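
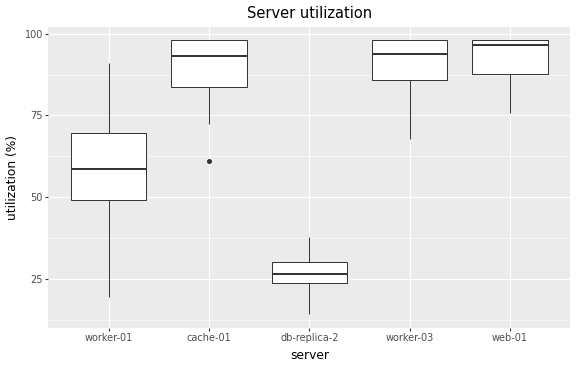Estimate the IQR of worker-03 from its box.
Q3 ≈ 100, Q1 ≈ 90; IQR ≈ 10.

≈ 10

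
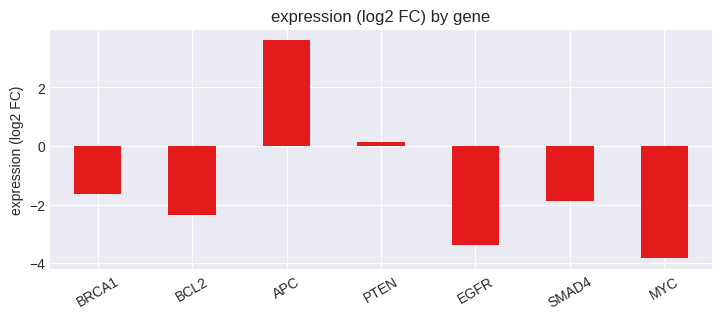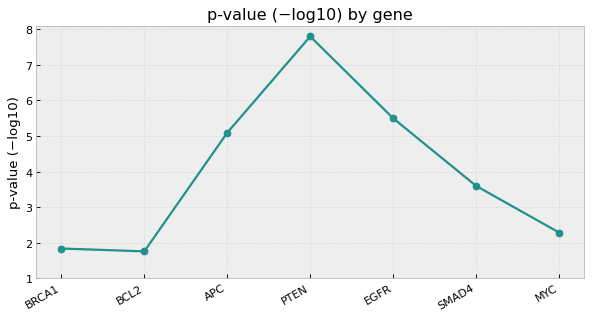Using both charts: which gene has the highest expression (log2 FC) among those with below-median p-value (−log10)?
BRCA1

Chart 2 median p-value (−log10) ≈ 4; below-median genes: BRCA1, BCL2, MYC. Among those, BRCA1 has the highest expression (log2 FC) (≈ -1.5).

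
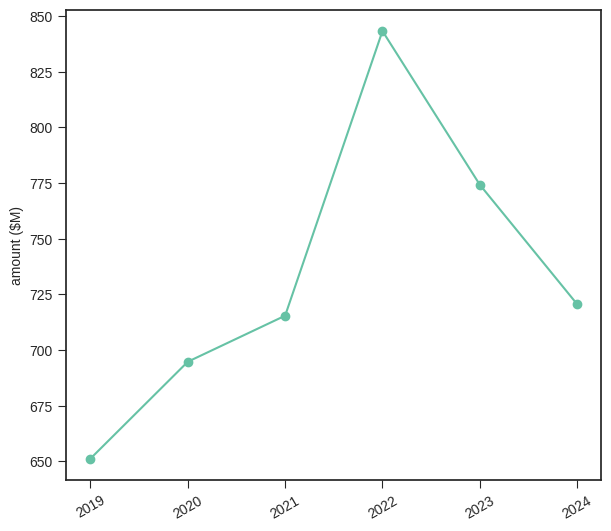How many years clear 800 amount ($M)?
Above 800: 2022.

1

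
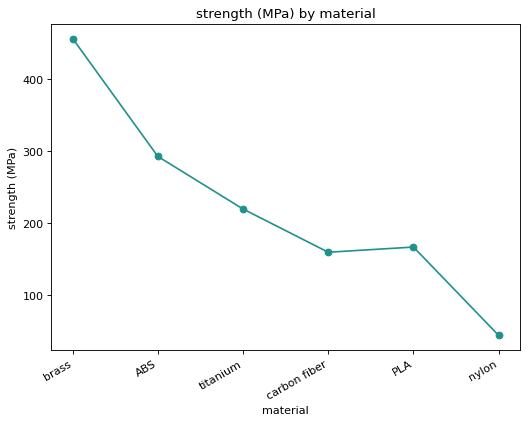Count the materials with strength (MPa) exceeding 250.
2

Above 250: brass, ABS.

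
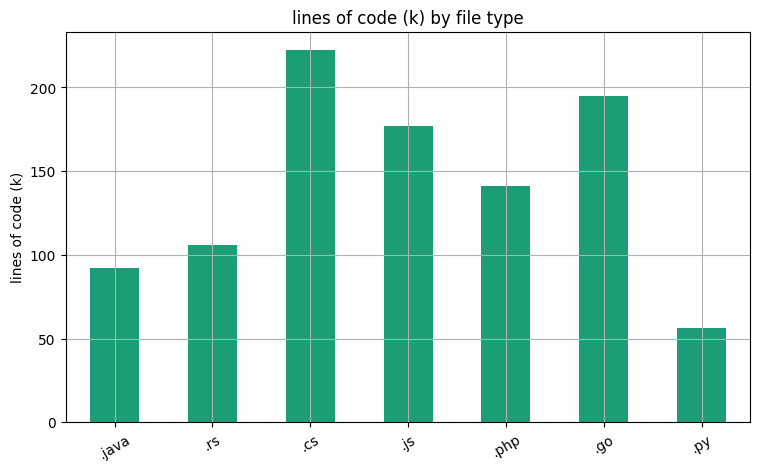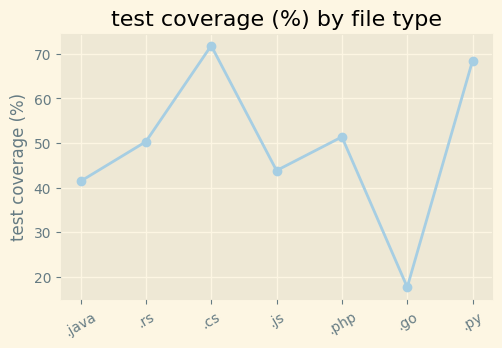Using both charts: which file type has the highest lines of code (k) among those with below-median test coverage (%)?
Chart 2 median test coverage (%) ≈ 50; below-median file types: .java, .js, .go. Among those, .go has the highest lines of code (k) (≈ 200).

.go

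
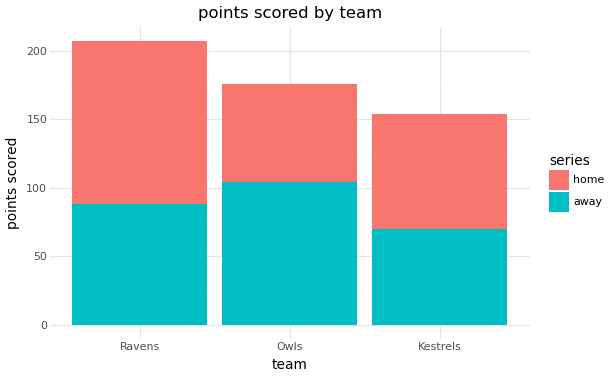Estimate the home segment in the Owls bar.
home top ≈ 180, bottom ≈ 100; segment ≈ 80.

≈ 80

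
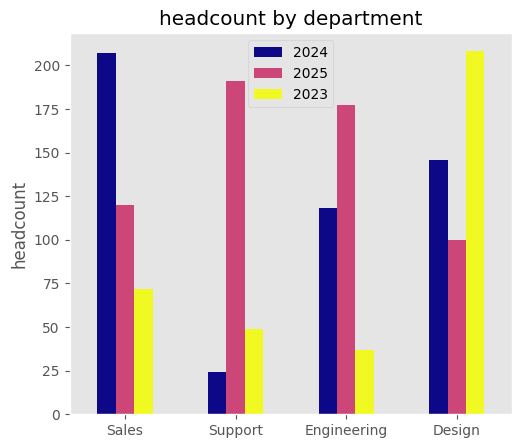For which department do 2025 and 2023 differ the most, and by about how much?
Support: 2025 ≈ 200, 2023 ≈ 40 → gap ≈ 160. Next-largest (Engineering) is only ≈ 140.

Support, ≈ 160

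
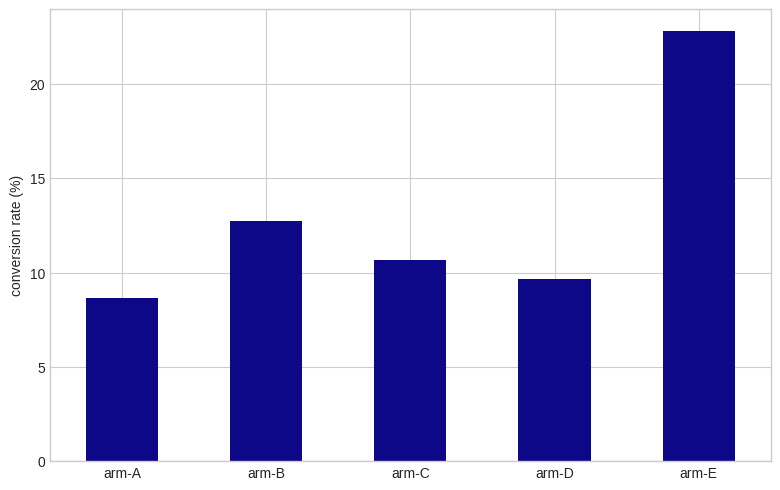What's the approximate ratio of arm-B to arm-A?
≈ 1.5×

arm-B ≈ 12, arm-A ≈ 8; 12/8 ≈ 1.5.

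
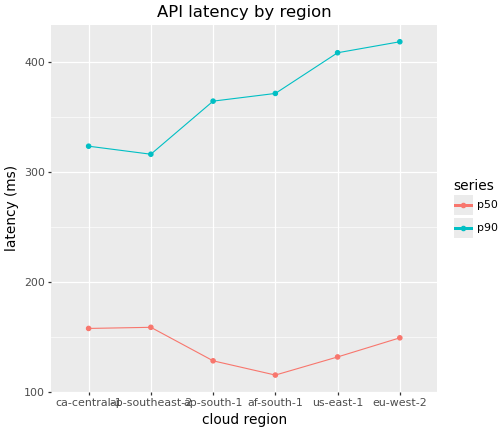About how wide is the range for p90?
≈ 100

Max eu-west-2 ≈ 400, min ap-southeast-2 ≈ 300; range ≈ 100.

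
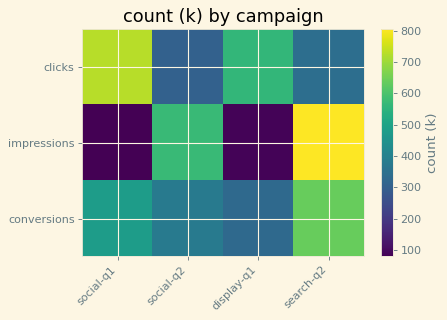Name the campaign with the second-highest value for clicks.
Top 3 for clicks: social-q1 ≈ 700, display-q1 ≈ 600, search-q2 ≈ 300.

display-q1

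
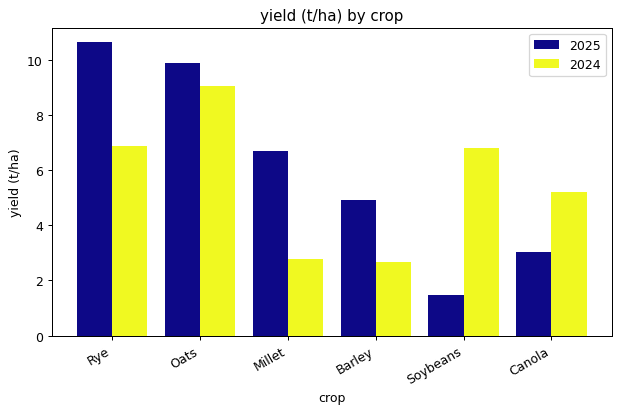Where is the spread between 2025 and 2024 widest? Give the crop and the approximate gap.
Soybeans: 2025 ≈ 1, 2024 ≈ 7 → gap ≈ 6. Next-largest (Millet) is only ≈ 4.

Soybeans, ≈ 6 t/ha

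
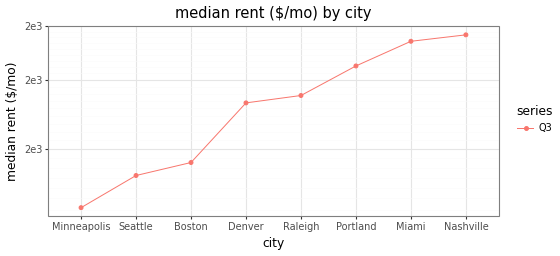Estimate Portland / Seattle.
Portland ≈ 2200, Seattle ≈ 1400; 2200/1400 ≈ 1.57.

≈ 1.57×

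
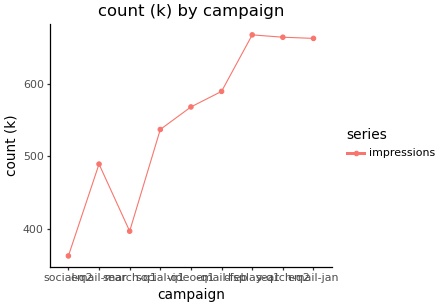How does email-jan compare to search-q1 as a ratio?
≈ 1.62×

email-jan ≈ 650, search-q1 ≈ 400; 650/400 ≈ 1.62.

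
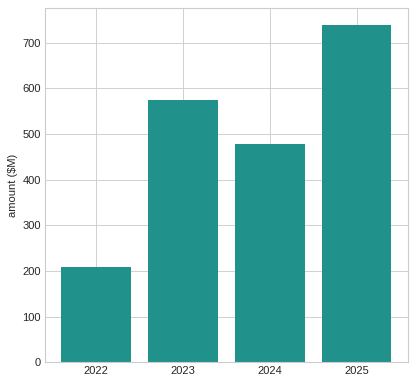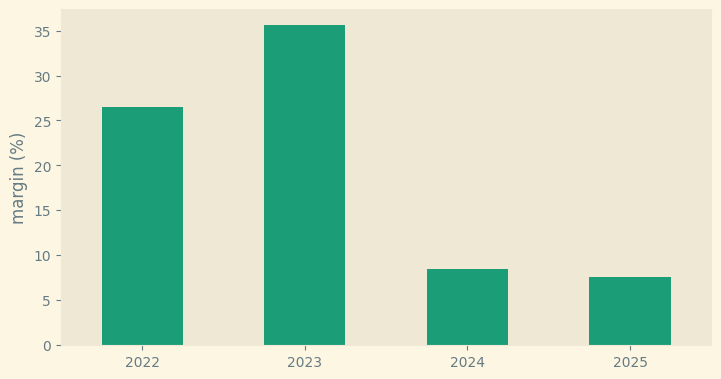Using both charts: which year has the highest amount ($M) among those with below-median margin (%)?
2025

Chart 2 median margin (%) ≈ 15; below-median years: 2024, 2025. Among those, 2025 has the highest amount ($M) (≈ 700).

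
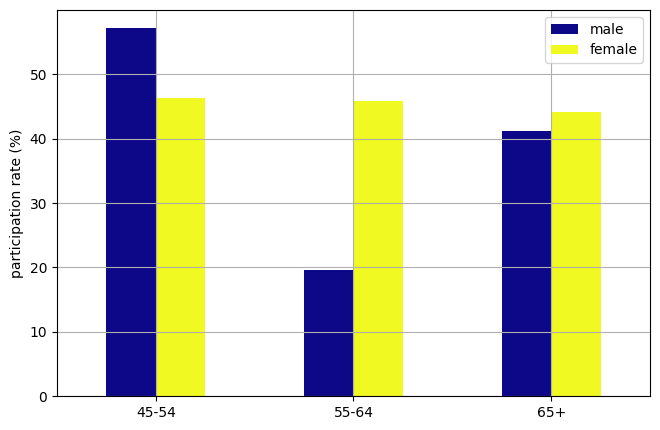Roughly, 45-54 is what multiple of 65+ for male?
≈ 1.38×

45-54 ≈ 55, 65+ ≈ 40; 55/40 ≈ 1.38.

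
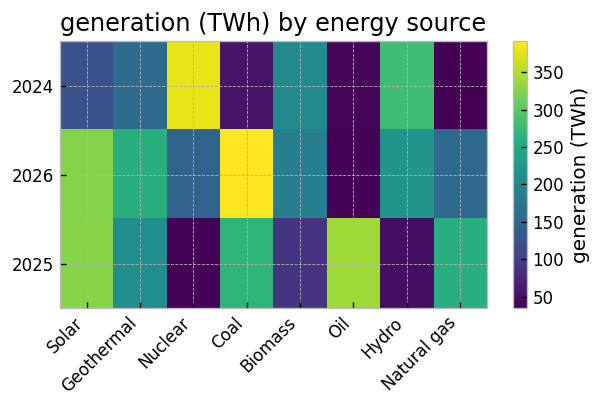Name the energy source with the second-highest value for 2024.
Top 3 for 2024: Nuclear ≈ 400, Hydro ≈ 300, Biomass ≈ 200.

Hydro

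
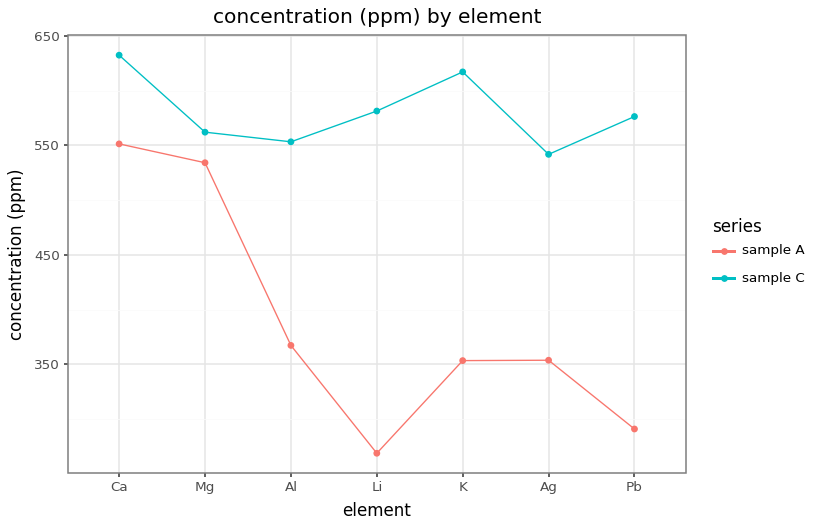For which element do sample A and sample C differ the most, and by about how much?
Li: sample A ≈ 250, sample C ≈ 600 → gap ≈ 350. Next-largest (Pb) is only ≈ 300.

Li, ≈ 350 ppm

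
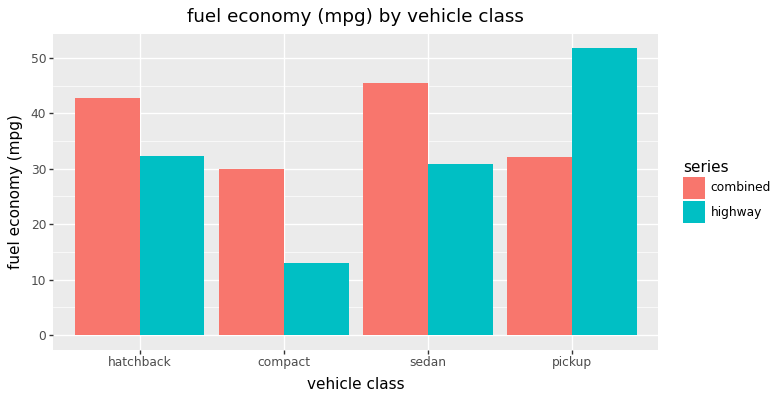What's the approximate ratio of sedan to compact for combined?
≈ 1.5×

sedan ≈ 45, compact ≈ 30; 45/30 ≈ 1.5.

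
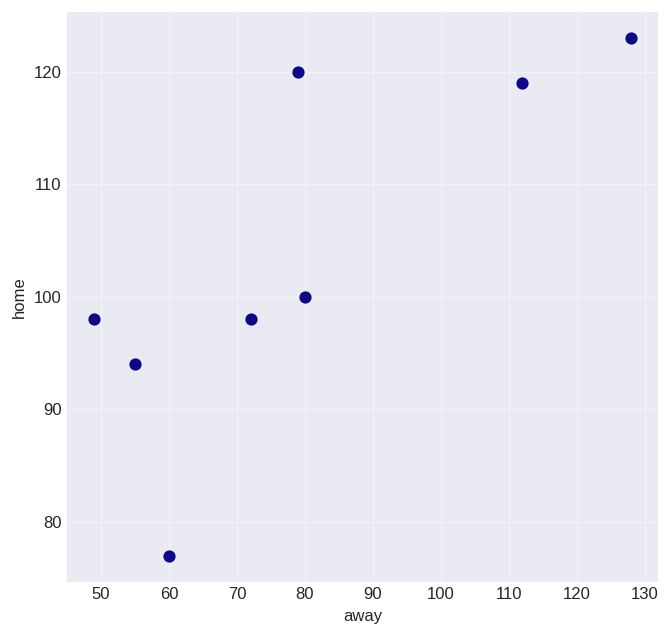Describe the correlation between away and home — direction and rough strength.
Points are positively correlated; strong (|r| ≈ 0.8).

positive, strong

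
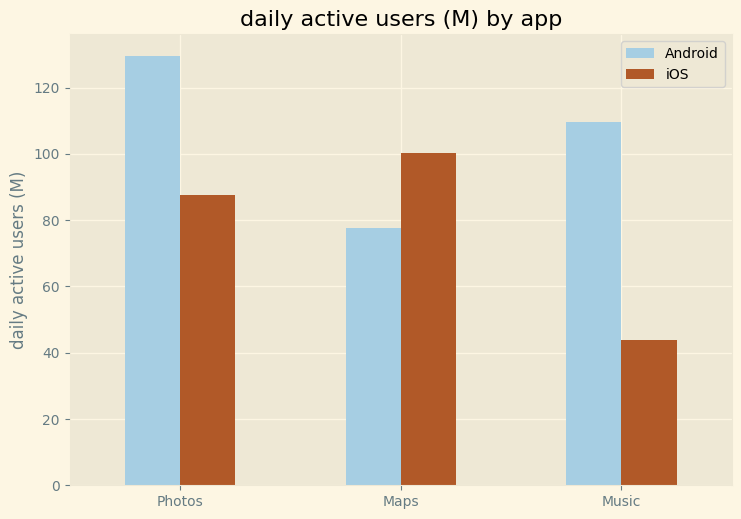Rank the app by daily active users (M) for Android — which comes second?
Top 3 for Android: Photos ≈ 120, Music ≈ 100, Maps ≈ 80.

Music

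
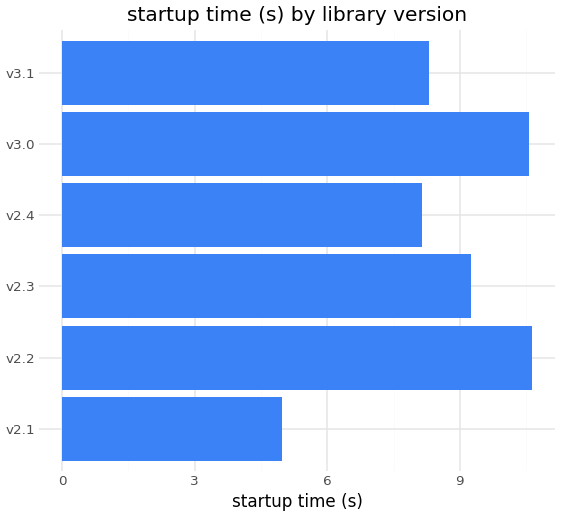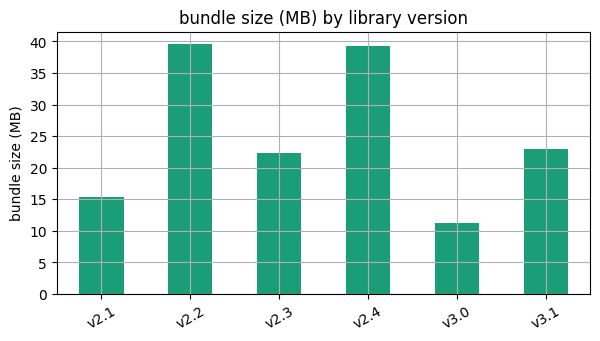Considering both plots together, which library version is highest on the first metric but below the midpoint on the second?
v3.0

Chart 2 median bundle size (MB) ≈ 25; below-median library versions: v2.1, v2.3, v3.0. Among those, v3.0 has the highest startup time (s) (≈ 11).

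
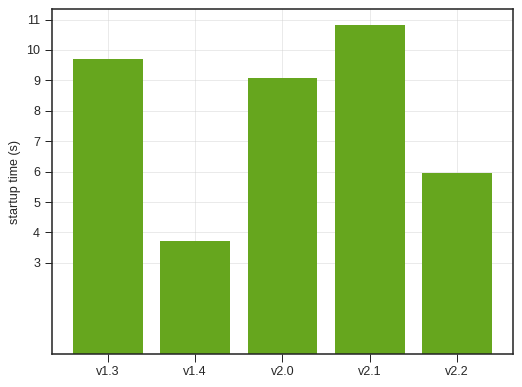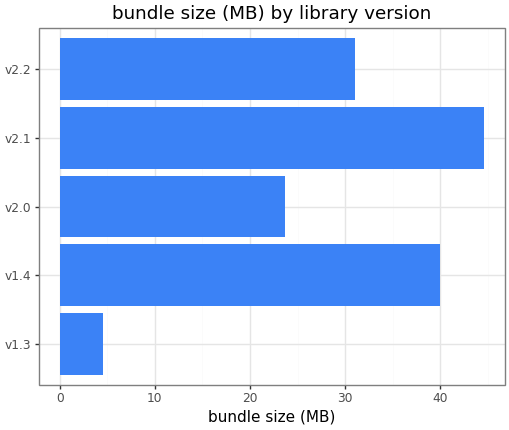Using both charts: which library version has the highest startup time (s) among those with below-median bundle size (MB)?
v1.3

Chart 2 median bundle size (MB) ≈ 30; below-median library versions: v1.3, v2.0. Among those, v1.3 has the highest startup time (s) (≈ 10).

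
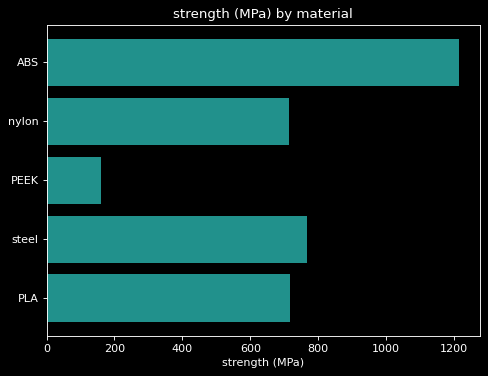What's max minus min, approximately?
Max ABS ≈ 1200, min PEEK ≈ 200; range ≈ 1000.

≈ 1000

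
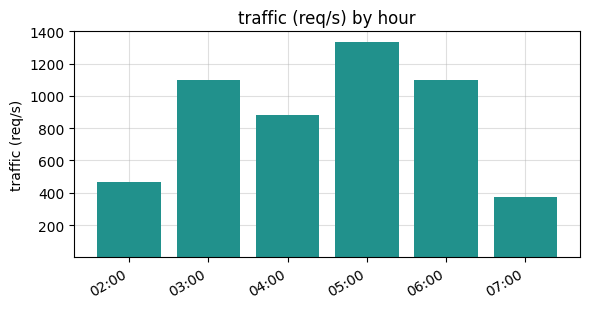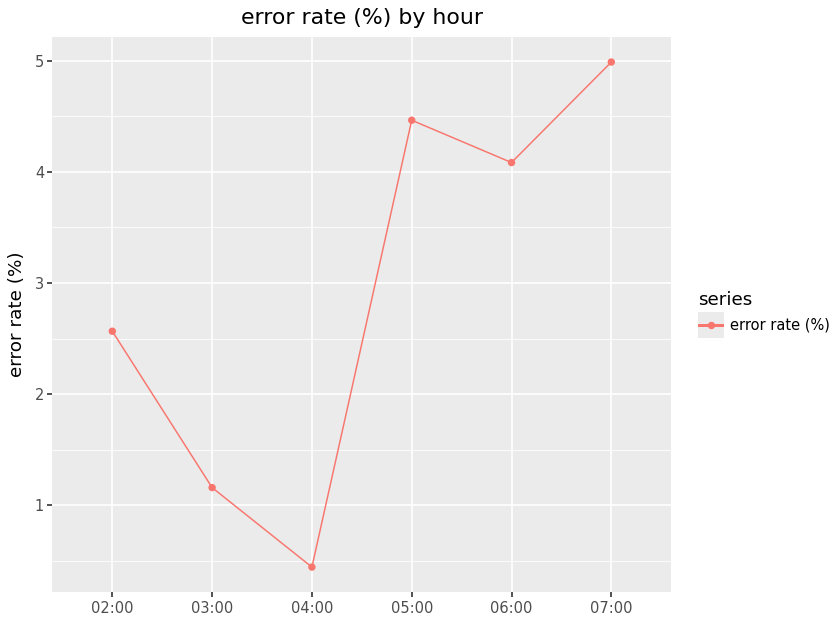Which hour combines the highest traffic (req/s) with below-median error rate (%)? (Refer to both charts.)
Chart 2 median error rate (%) ≈ 3.5; below-median hours: 02:00, 03:00, 04:00. Among those, 03:00 has the highest traffic (req/s) (≈ 1000).

03:00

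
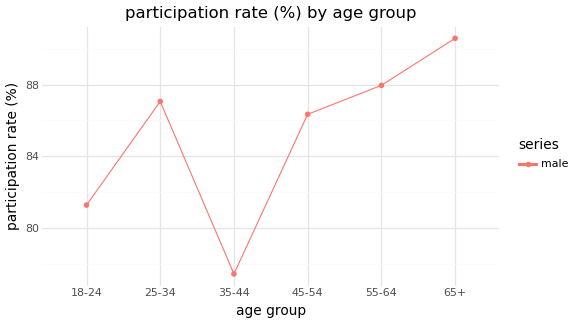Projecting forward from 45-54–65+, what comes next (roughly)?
≈ 92

Last three: 86, 88, 90 → slope ≈ 2/step → next ≈ 92.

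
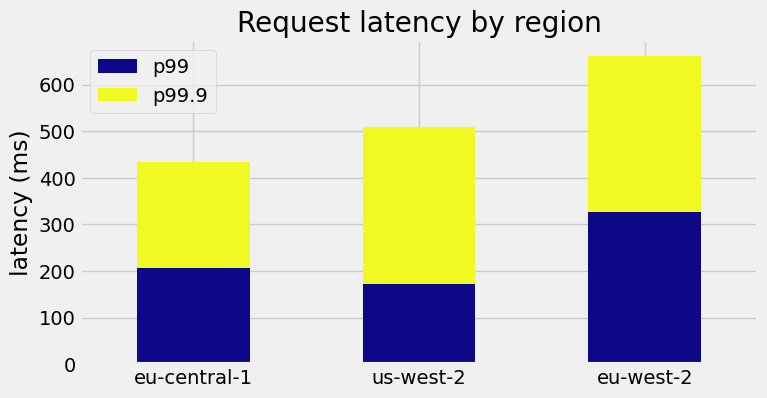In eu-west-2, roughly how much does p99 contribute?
p99 top ≈ 300, bottom ≈ 0; segment ≈ 300.

≈ 300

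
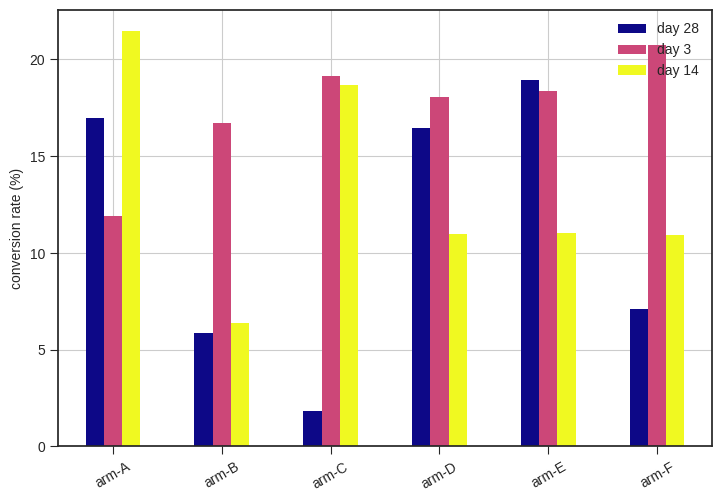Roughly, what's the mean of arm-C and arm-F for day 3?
(20 + 20) / 2 ≈ 20.

≈ 20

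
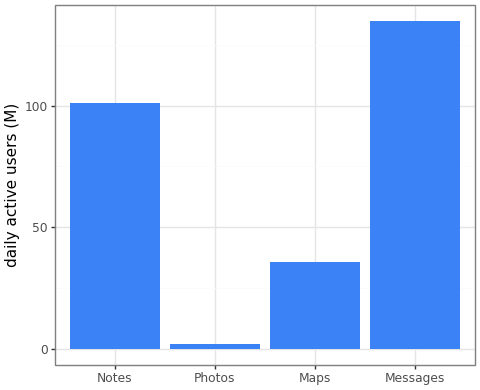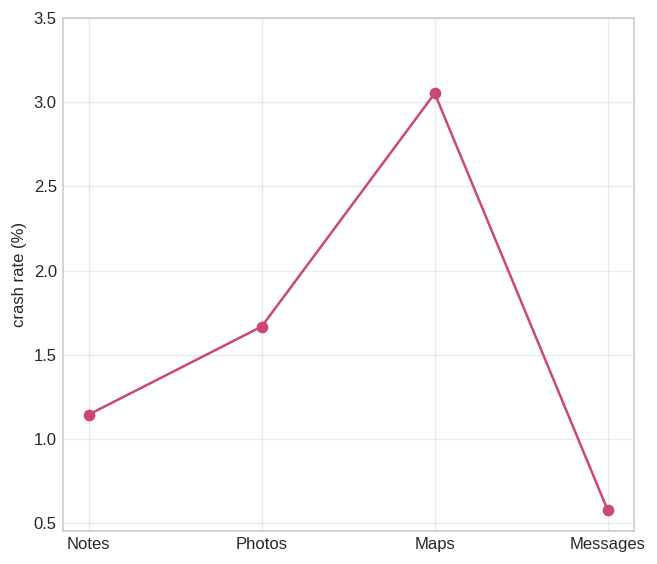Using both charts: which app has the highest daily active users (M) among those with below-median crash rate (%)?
Chart 2 median crash rate (%) ≈ 1.5; below-median apps: Notes, Messages. Among those, Messages has the highest daily active users (M) (≈ 140).

Messages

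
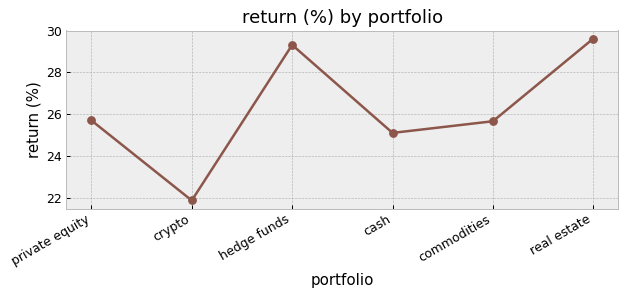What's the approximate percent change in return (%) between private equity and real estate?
≈ +15.4%

private equity ≈ 26, real estate ≈ 30; (30 − 26) / 26 ≈ +15.4%.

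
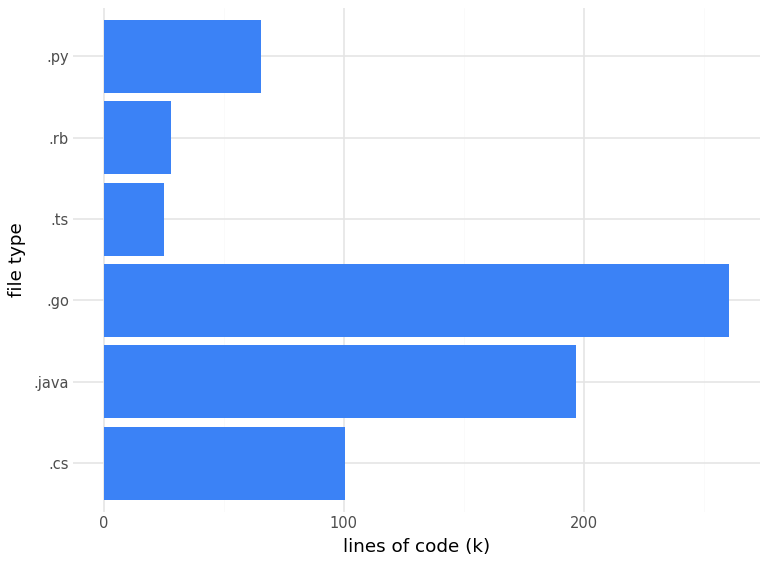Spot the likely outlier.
.go ≈ 250; the rest sit between ≈ 25 and ≈ 200.

.go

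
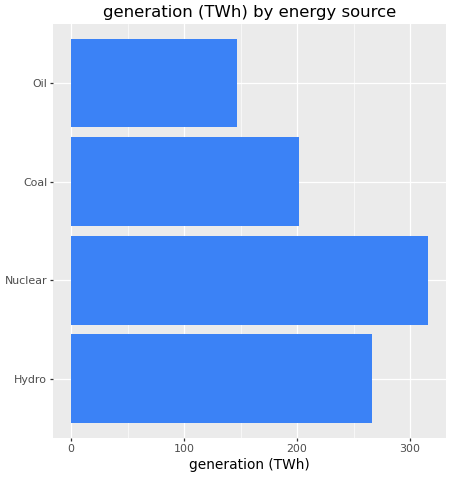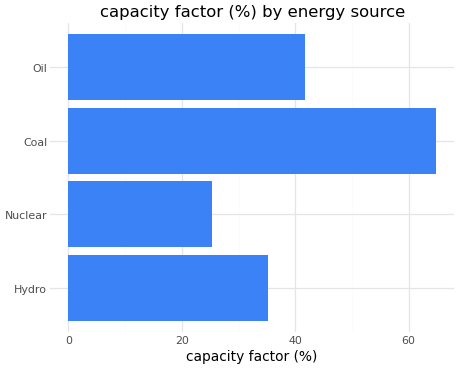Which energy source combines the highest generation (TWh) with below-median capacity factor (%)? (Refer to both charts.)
Nuclear

Chart 2 median capacity factor (%) ≈ 40; below-median energy sources: Hydro, Nuclear. Among those, Nuclear has the highest generation (TWh) (≈ 300).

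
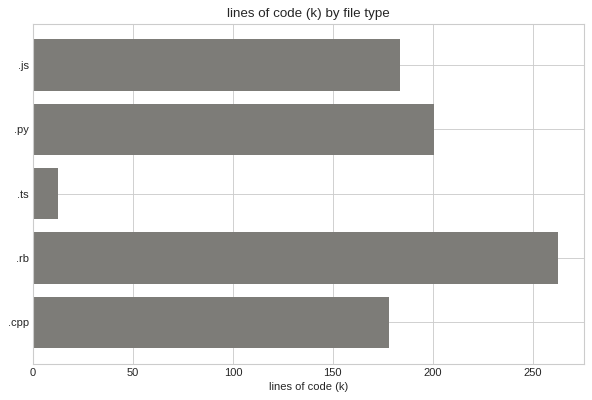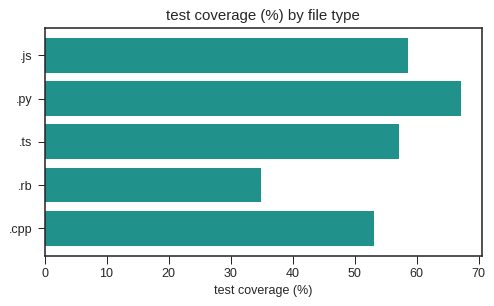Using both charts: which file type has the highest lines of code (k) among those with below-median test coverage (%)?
.rb

Chart 2 median test coverage (%) ≈ 60; below-median file types: .rb, .cpp. Among those, .rb has the highest lines of code (k) (≈ 275).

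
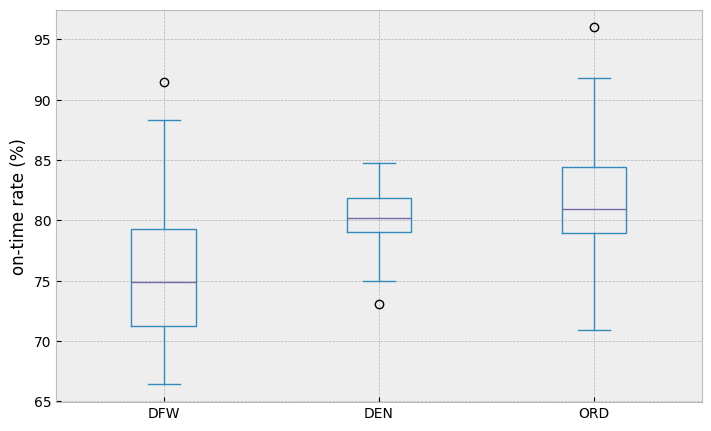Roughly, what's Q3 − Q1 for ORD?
≈ 5.5

Q3 ≈ 84.5, Q1 ≈ 79.0; IQR ≈ 5.5.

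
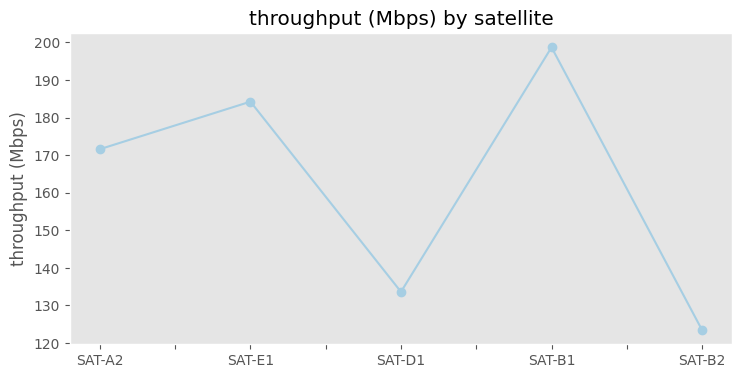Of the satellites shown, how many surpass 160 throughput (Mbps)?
Above 160: SAT-A2, SAT-E1, SAT-B1.

3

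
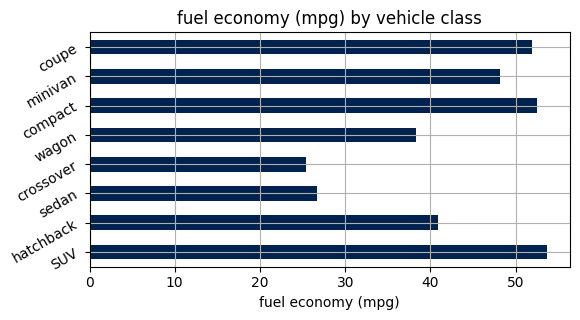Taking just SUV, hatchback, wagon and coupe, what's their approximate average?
≈ 46

(55 + 40 + 40 + 50) / 4 ≈ 46.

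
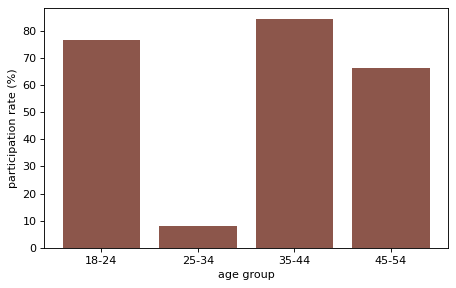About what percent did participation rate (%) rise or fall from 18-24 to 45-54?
≈ -12.5%

18-24 ≈ 80, 45-54 ≈ 70; (70 − 80) / 80 ≈ -12.5%.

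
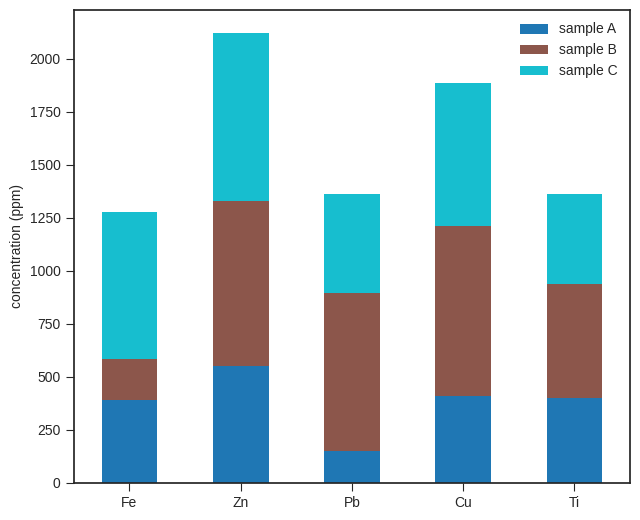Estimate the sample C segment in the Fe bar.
sample C top ≈ 1200, bottom ≈ 600; segment ≈ 600.

≈ 600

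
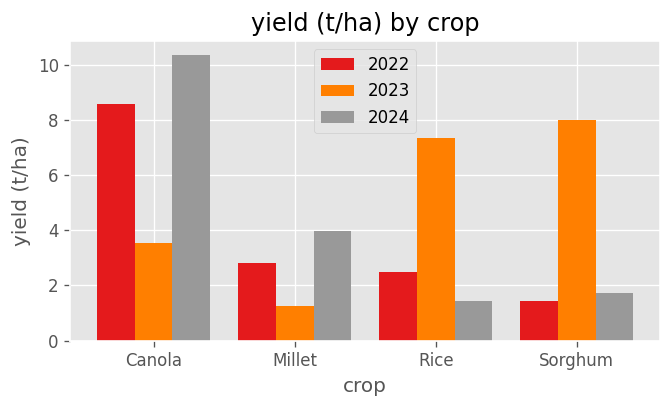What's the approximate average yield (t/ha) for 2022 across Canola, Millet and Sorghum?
≈ 4

(9 + 3 + 1) / 3 ≈ 4.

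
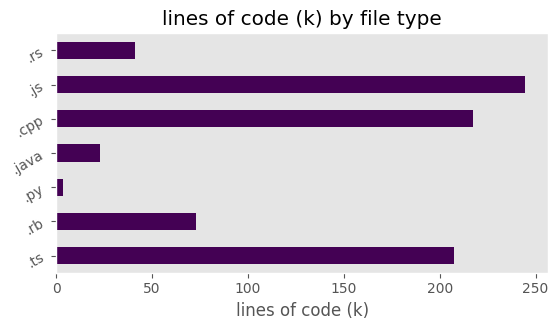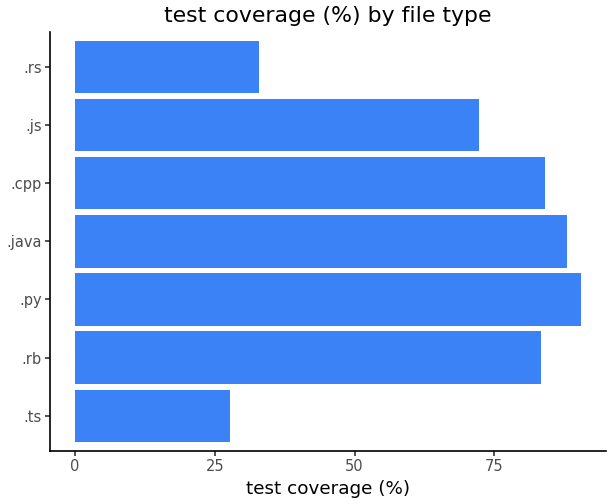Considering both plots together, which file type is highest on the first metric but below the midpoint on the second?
Chart 2 median test coverage (%) ≈ 80; below-median file types: .ts, .js, .rs. Among those, .js has the highest lines of code (k) (≈ 250).

.js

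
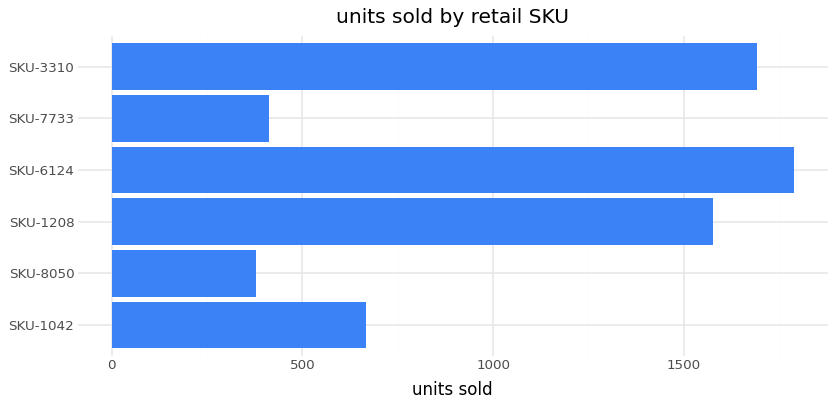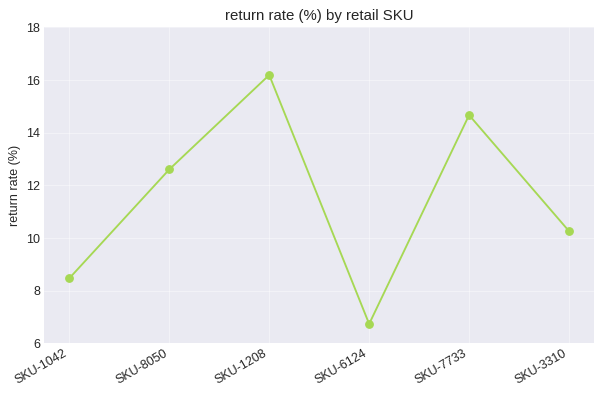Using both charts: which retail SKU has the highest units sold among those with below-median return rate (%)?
Chart 2 median return rate (%) ≈ 12; below-median retail SKUs: SKU-1042, SKU-6124, SKU-3310. Among those, SKU-6124 has the highest units sold (≈ 1800).

SKU-6124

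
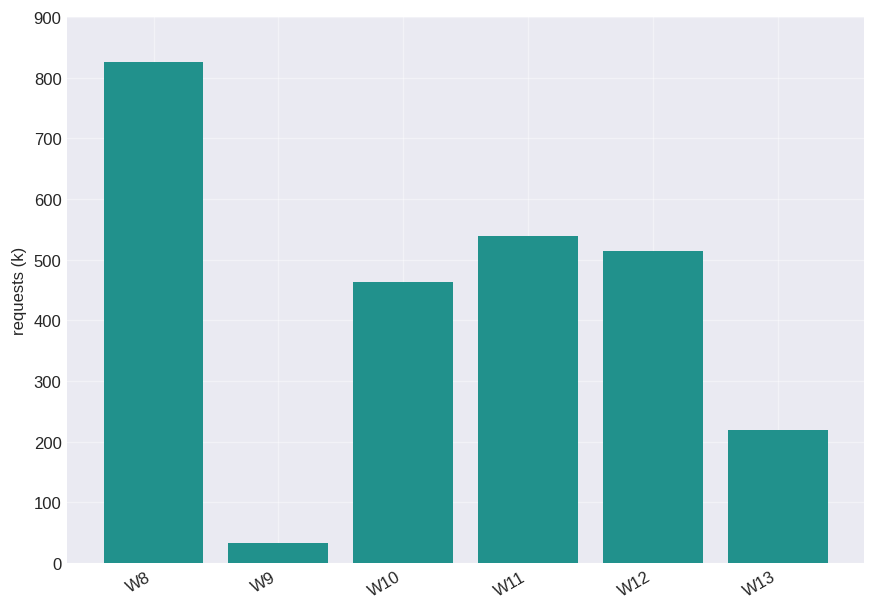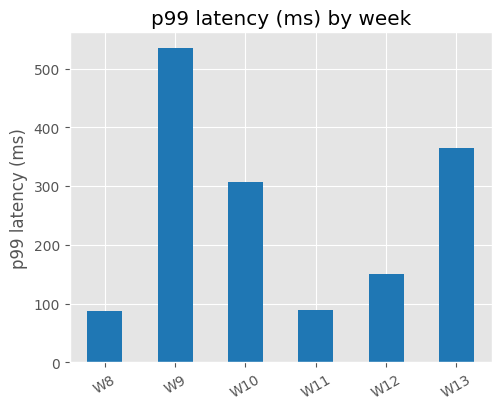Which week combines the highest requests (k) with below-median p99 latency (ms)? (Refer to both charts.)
W8

Chart 2 median p99 latency (ms) ≈ 250; below-median weeks: W8, W11, W12. Among those, W8 has the highest requests (k) (≈ 800).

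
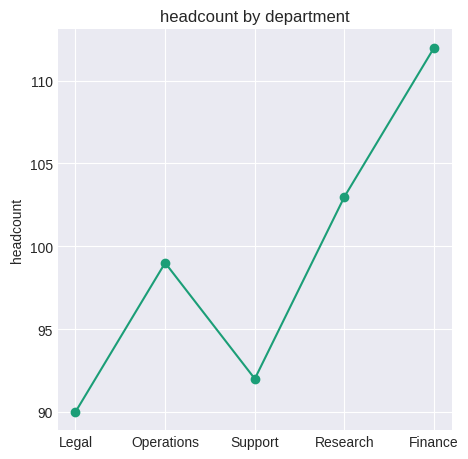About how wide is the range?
≈ 22

Max Finance ≈ 112, min Legal ≈ 90; range ≈ 22.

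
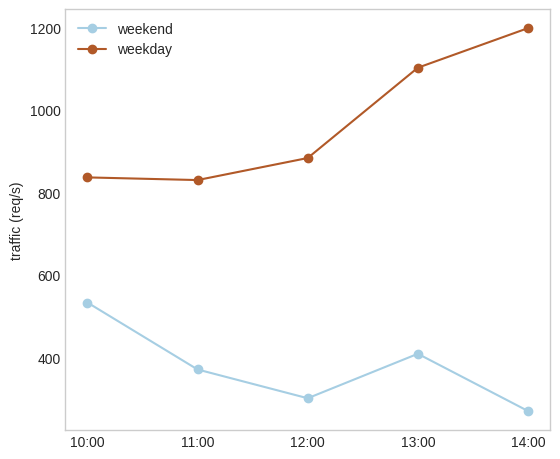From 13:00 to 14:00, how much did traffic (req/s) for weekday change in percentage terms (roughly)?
13:00 ≈ 1100, 14:00 ≈ 1200; (1200 − 1100) / 1100 ≈ +9.1%.

≈ +9.1%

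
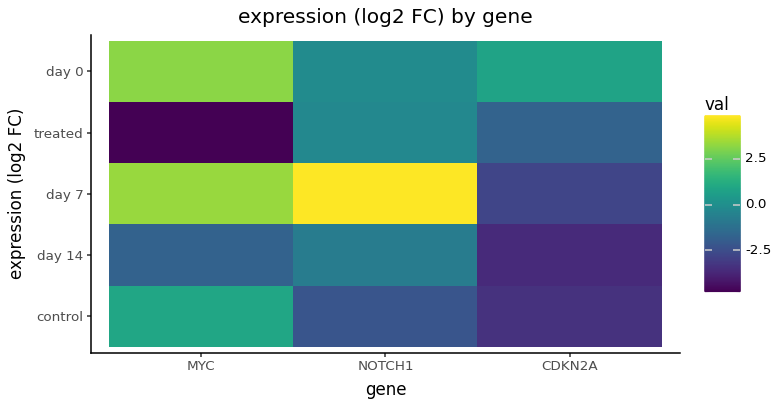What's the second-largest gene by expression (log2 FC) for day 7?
MYC

Top 3 for day 7: NOTCH1 ≈ 5, MYC ≈ 3, CDKN2A ≈ -3.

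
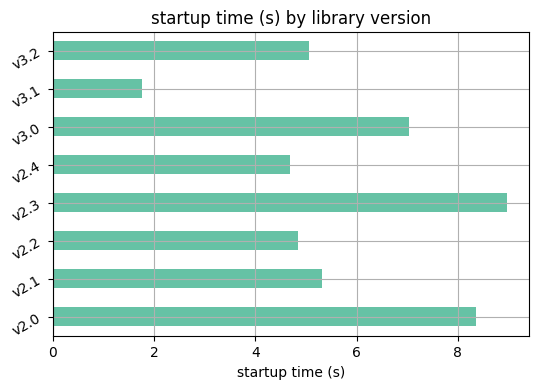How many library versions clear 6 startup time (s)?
Above 6: v2.0, v2.3, v3.0.

3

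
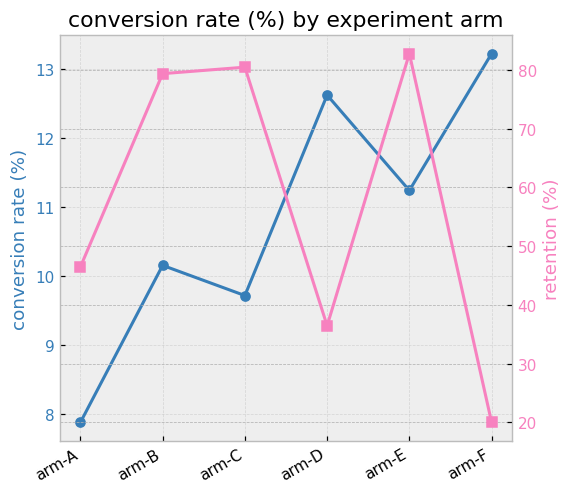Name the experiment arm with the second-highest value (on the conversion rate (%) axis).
arm-D

Top 3 (on the conversion rate (%) axis): arm-F ≈ 13.0, arm-D ≈ 12.5, arm-E ≈ 11.0.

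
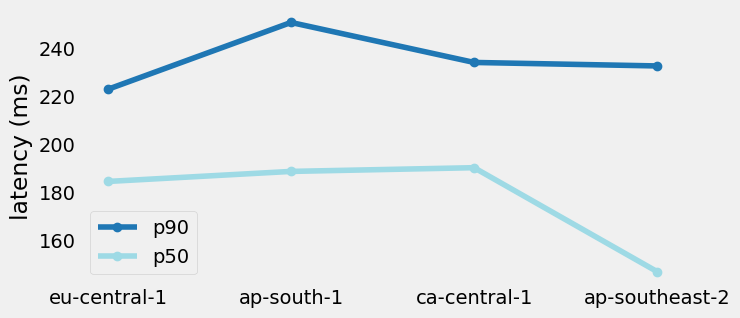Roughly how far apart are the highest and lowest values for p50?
Max ca-central-1 ≈ 190, min ap-southeast-2 ≈ 150; range ≈ 40.

≈ 40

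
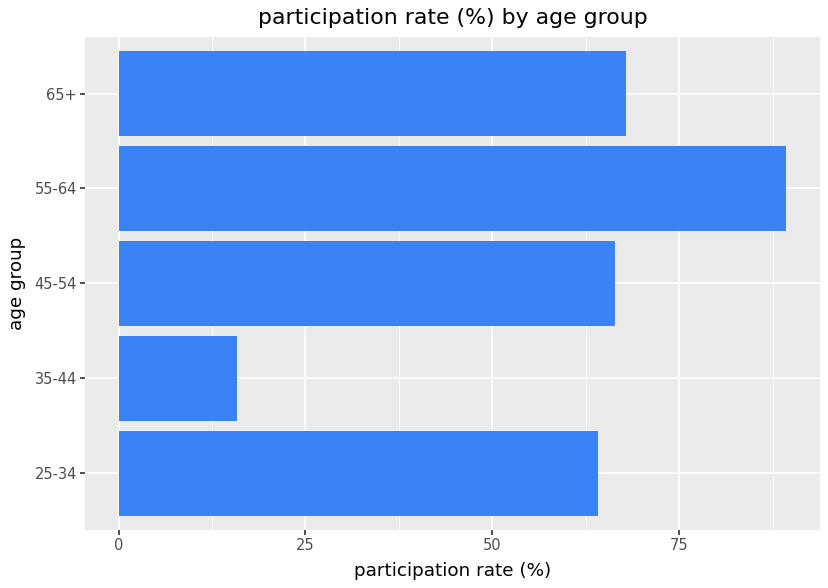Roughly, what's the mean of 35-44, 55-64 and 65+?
≈ 60

(20 + 90 + 70) / 3 ≈ 60.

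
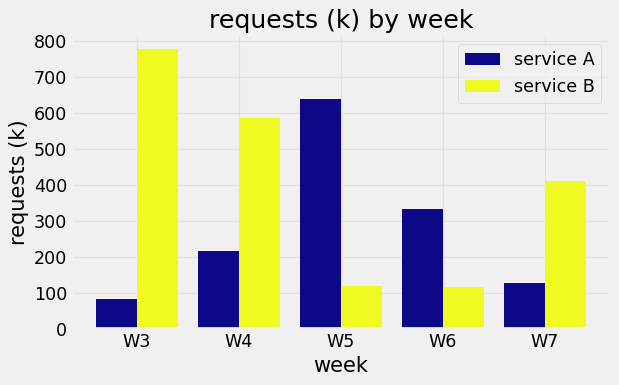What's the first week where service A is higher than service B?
W5

W4: service A ≈ 200 vs service B ≈ 600 (not yet); W5: service A ≈ 600 vs service B ≈ 100 (first crossover).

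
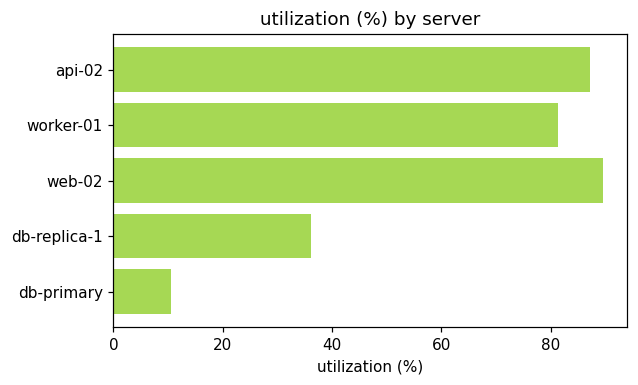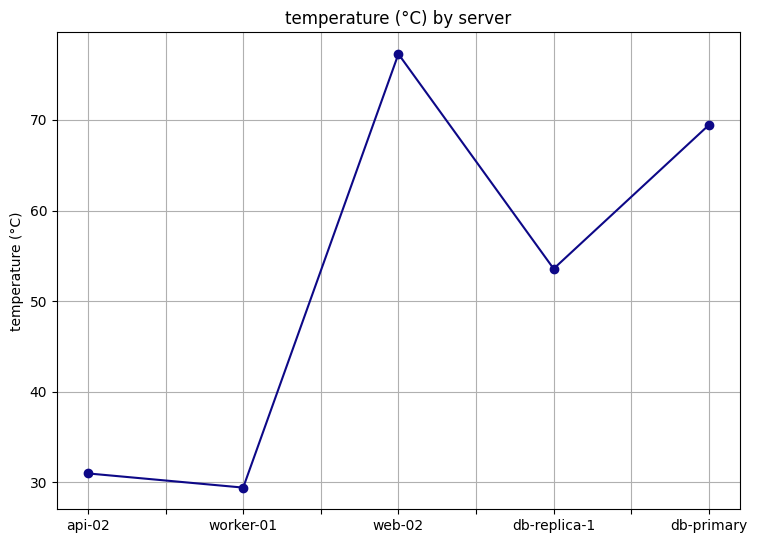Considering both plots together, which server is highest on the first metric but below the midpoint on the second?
api-02

Chart 2 median temperature (°C) ≈ 50; below-median servers: api-02, worker-01. Among those, api-02 has the highest utilization (%) (≈ 90).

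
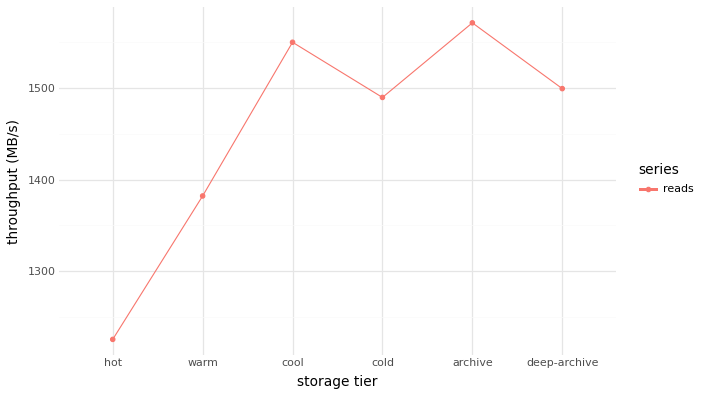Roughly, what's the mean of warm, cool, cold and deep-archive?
(1400 + 1550 + 1500 + 1500) / 4 ≈ 1488.

≈ 1488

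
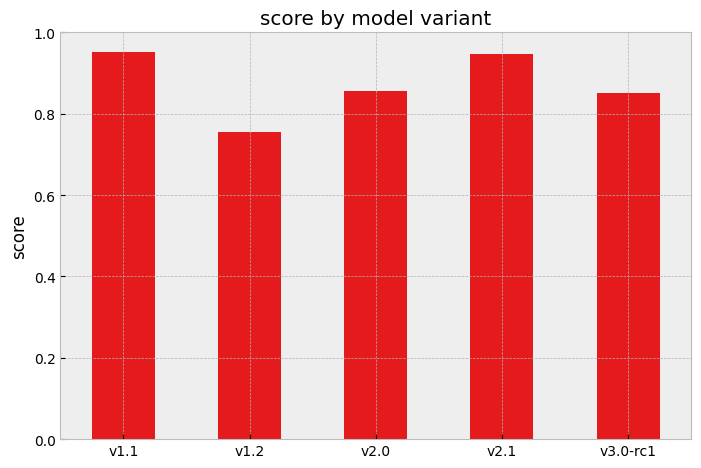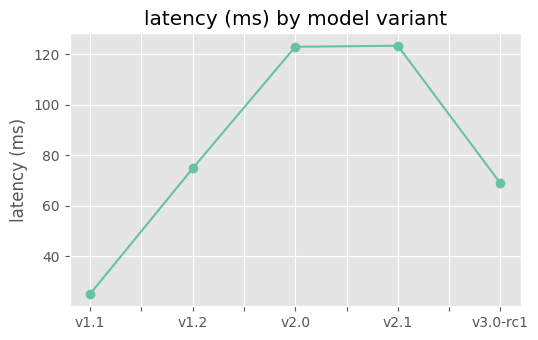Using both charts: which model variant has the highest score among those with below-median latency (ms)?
v1.1

Chart 2 median latency (ms) ≈ 80; below-median model variants: v1.1, v3.0-rc1. Among those, v1.1 has the highest score (≈ 1).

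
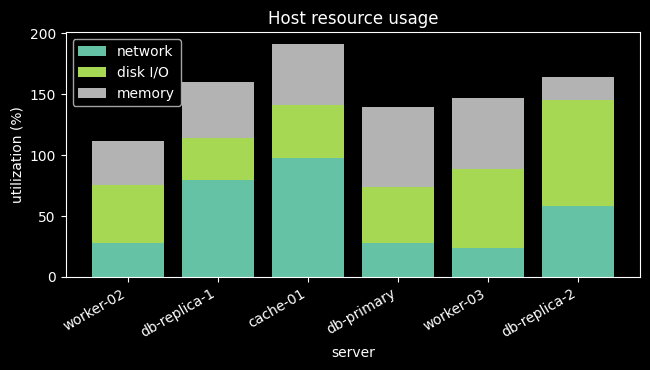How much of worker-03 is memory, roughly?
≈ 60

memory top ≈ 140, bottom ≈ 80; segment ≈ 60.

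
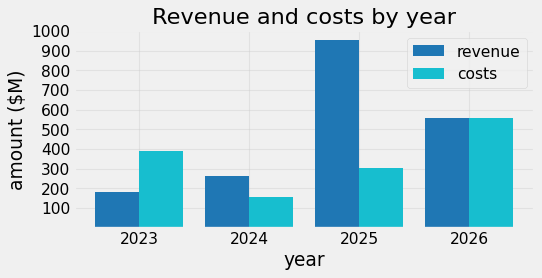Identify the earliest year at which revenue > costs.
2024

2023: revenue ≈ 200 vs costs ≈ 400 (not yet); 2024: revenue ≈ 300 vs costs ≈ 200 (first crossover).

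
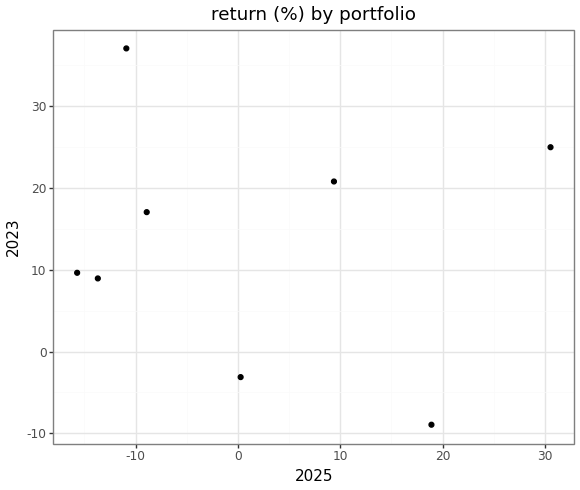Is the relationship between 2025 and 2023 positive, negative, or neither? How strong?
Points are roughly uncorrelated; weak (|r| ≈ 0.1).

no clear correlation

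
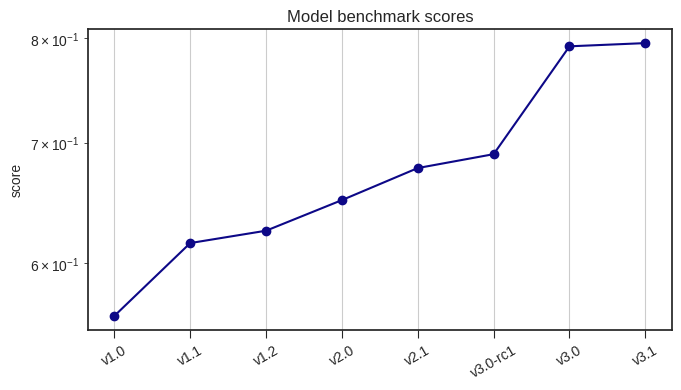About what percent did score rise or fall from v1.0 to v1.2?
v1.0 ≈ 0.56, v1.2 ≈ 0.62; (0.62 − 0.56) / 0.56 ≈ +10.7%.

≈ +10.7%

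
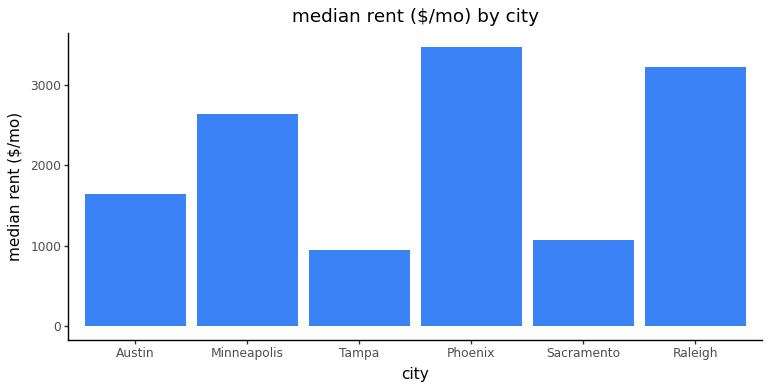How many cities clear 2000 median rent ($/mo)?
3

Above 2000: Minneapolis, Phoenix, Raleigh.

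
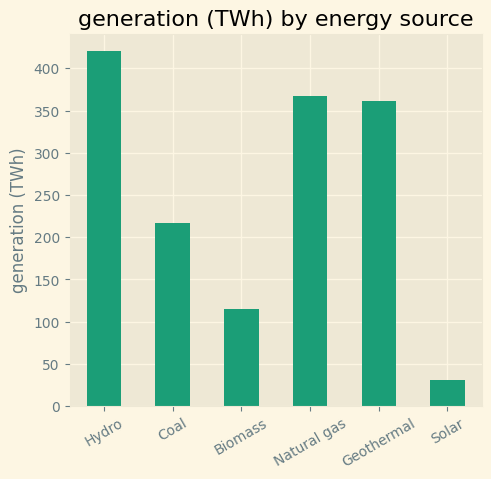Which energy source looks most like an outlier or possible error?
Solar

Solar ≈ 50; the rest sit between ≈ 100 and ≈ 400.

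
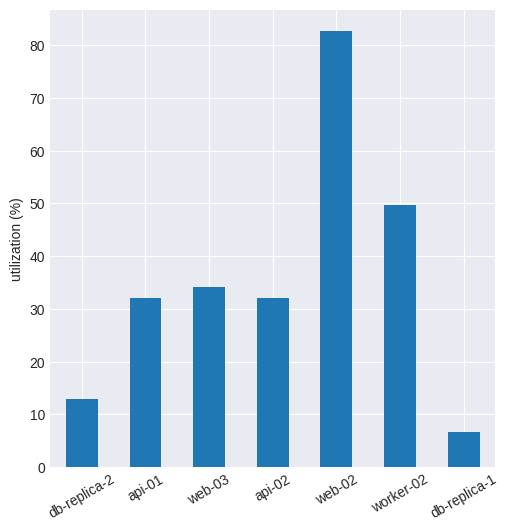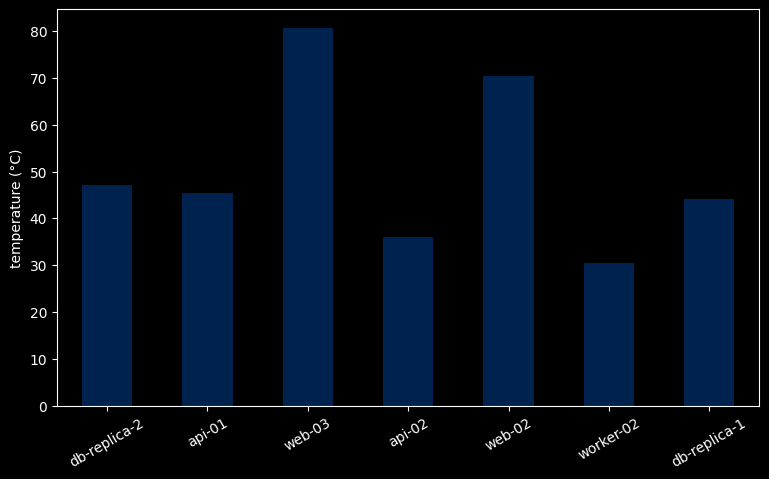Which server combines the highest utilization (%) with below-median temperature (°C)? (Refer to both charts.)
Chart 2 median temperature (°C) ≈ 50; below-median servers: api-02, worker-02, db-replica-1. Among those, worker-02 has the highest utilization (%) (≈ 50).

worker-02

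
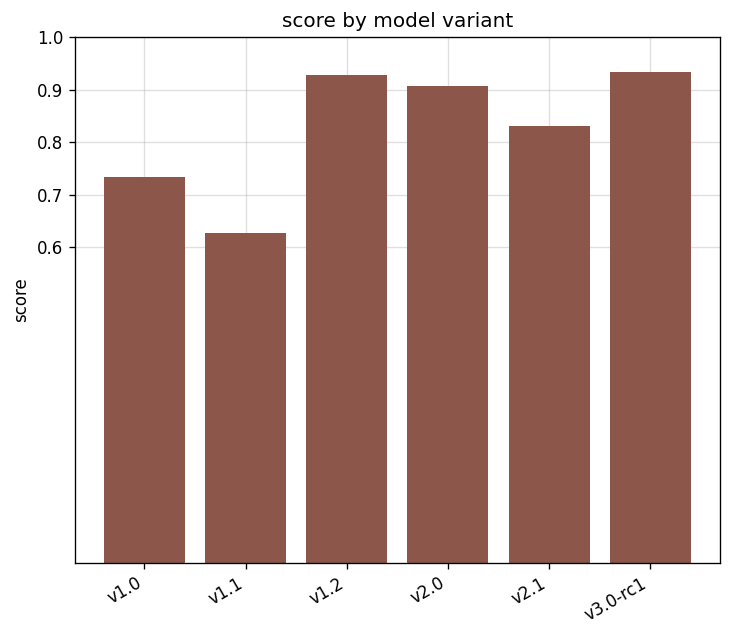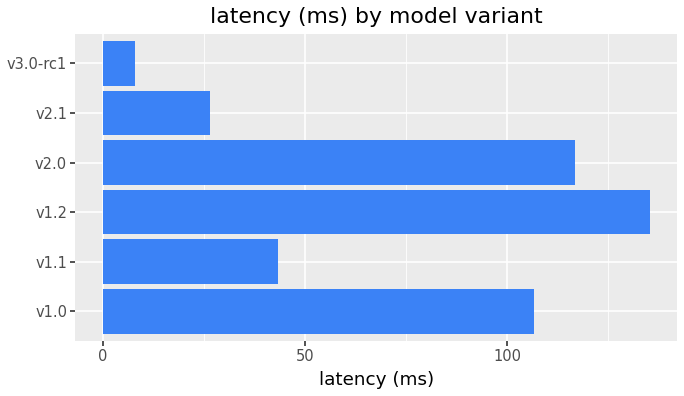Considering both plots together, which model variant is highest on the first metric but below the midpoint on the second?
Chart 2 median latency (ms) ≈ 80; below-median model variants: v1.1, v2.1, v3.0-rc1. Among those, v3.0-rc1 has the highest score (≈ 0.9).

v3.0-rc1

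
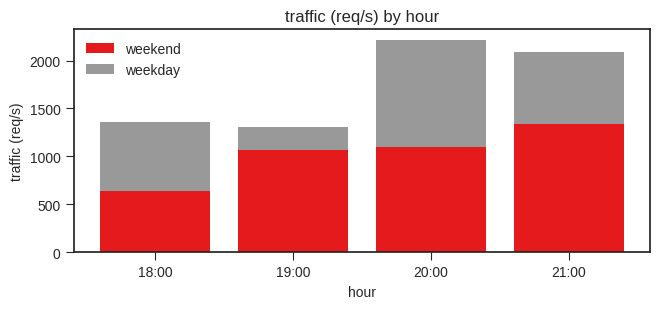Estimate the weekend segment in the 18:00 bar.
≈ 600

weekend top ≈ 600, bottom ≈ 0; segment ≈ 600.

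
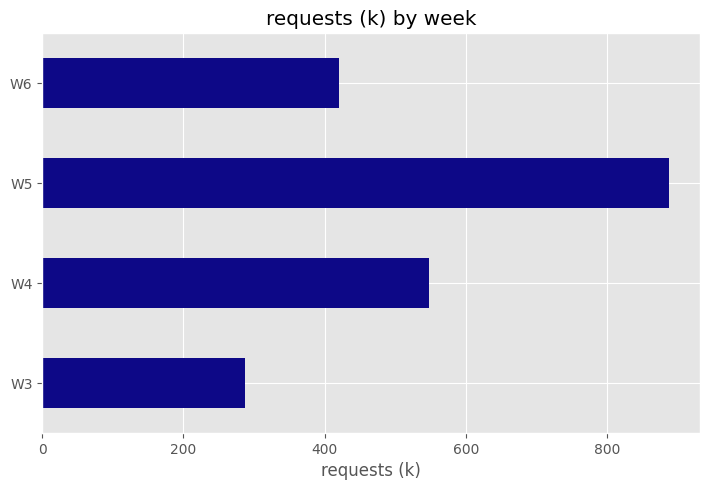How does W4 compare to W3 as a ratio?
≈ 1.67×

W4 ≈ 500, W3 ≈ 300; 500/300 ≈ 1.67.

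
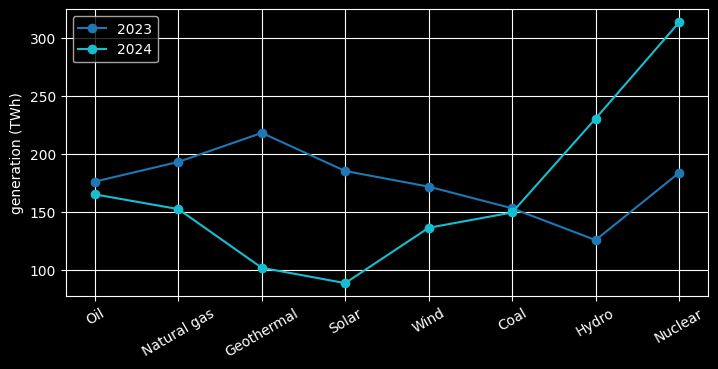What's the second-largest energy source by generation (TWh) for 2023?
Natural gas

Top 3 for 2023: Geothermal ≈ 220, Natural gas ≈ 200, Solar ≈ 180.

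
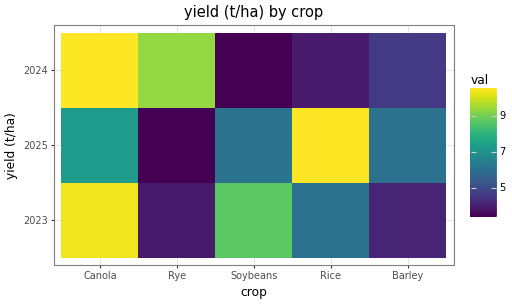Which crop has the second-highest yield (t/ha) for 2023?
Soybeans

Top 3 for 2023: Canola ≈ 11, Soybeans ≈ 9, Rice ≈ 6.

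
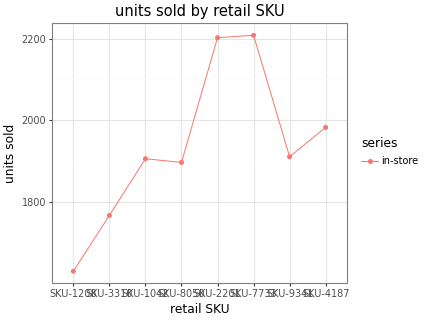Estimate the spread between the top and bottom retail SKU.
Max SKU-7733 ≈ 2200, min SKU-1208 ≈ 1650; range ≈ 550.

≈ 550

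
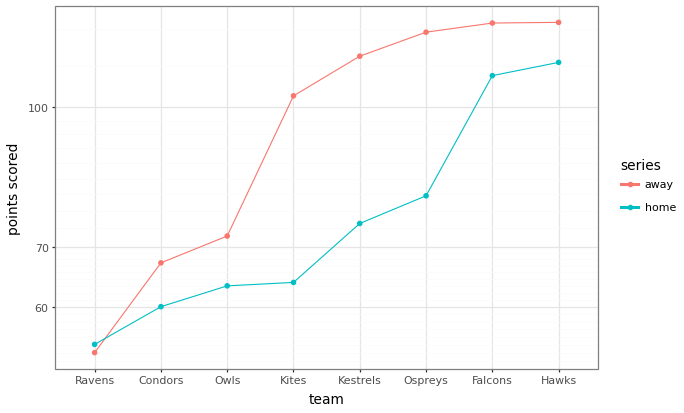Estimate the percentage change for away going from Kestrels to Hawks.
Kestrels ≈ 110, Hawks ≈ 120; (120 − 110) / 110 ≈ +9.1%.

≈ +9.1%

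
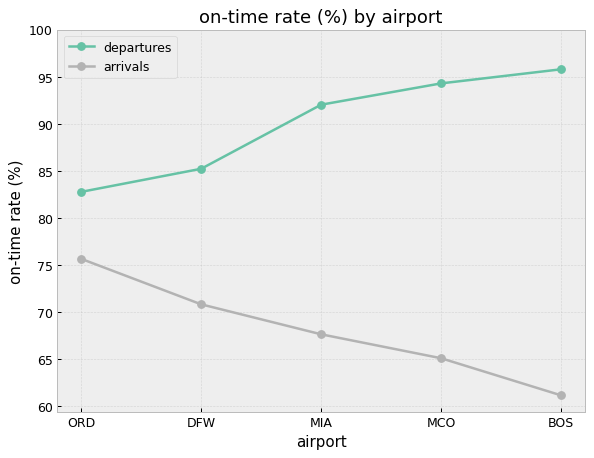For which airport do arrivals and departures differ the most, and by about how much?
BOS: arrivals ≈ 60, departures ≈ 95 → gap ≈ 35. Next-largest (MCO) is only ≈ 30.

BOS, ≈ 35 %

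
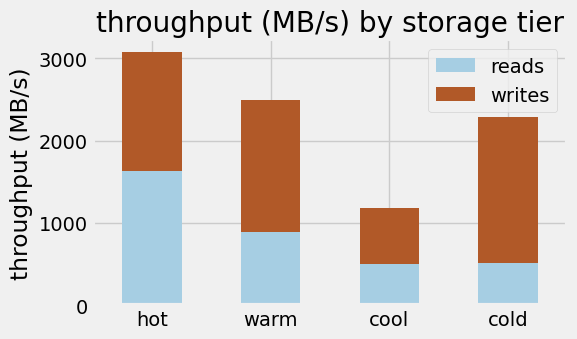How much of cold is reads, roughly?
≈ 500

reads top ≈ 500, bottom ≈ 0; segment ≈ 500.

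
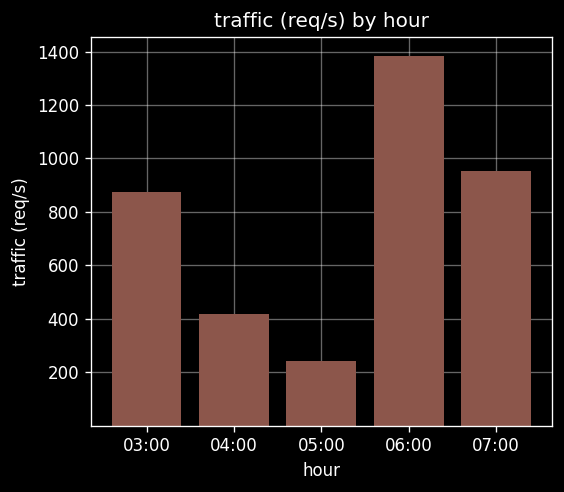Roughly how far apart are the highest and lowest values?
≈ 1200

Max 06:00 ≈ 1400, min 05:00 ≈ 200; range ≈ 1200.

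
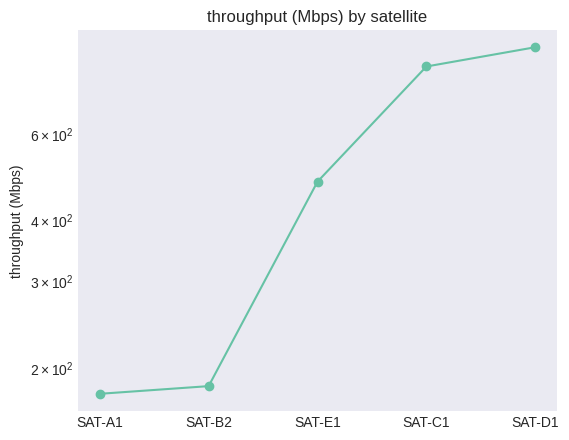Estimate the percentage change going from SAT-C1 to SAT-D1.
≈ +12.5%

SAT-C1 ≈ 800, SAT-D1 ≈ 900; (900 − 800) / 800 ≈ +12.5%.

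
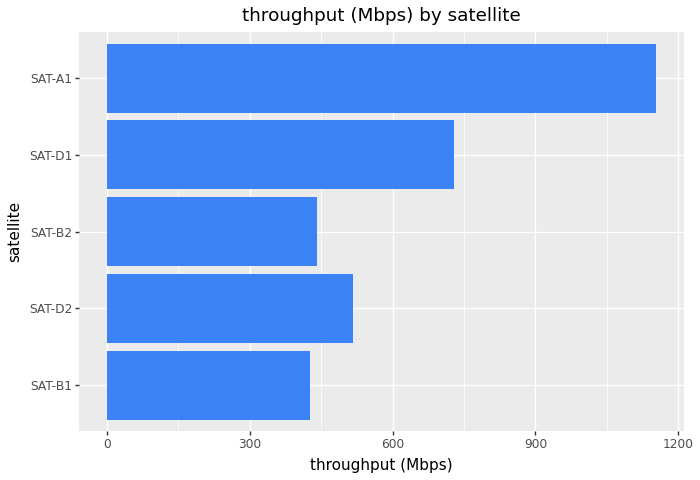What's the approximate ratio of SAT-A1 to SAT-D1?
≈ 1.71×

SAT-A1 ≈ 1200, SAT-D1 ≈ 700; 1200/700 ≈ 1.71.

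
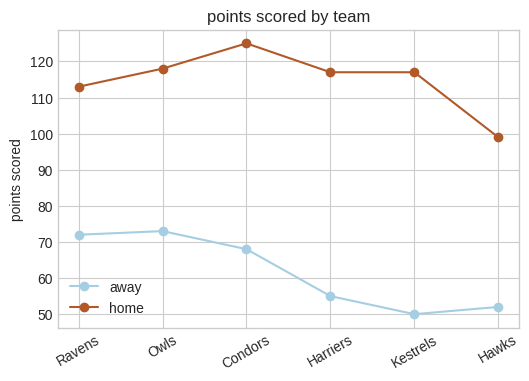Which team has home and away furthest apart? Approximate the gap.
Kestrels, ≈ 70

Kestrels: home ≈ 120, away ≈ 50 → gap ≈ 70. Next-largest (Harriers) is only ≈ 60.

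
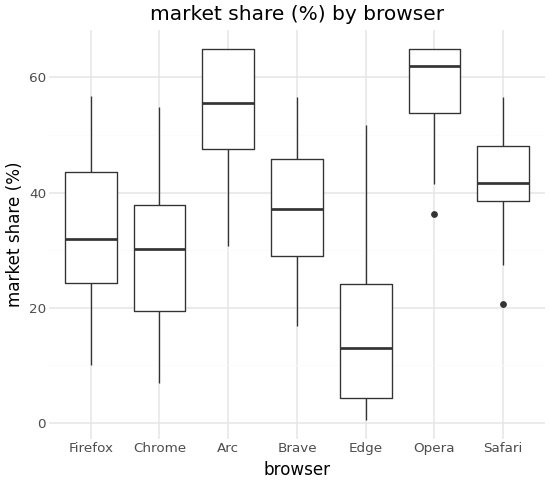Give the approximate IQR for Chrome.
Q3 ≈ 40, Q1 ≈ 20; IQR ≈ 20.

≈ 20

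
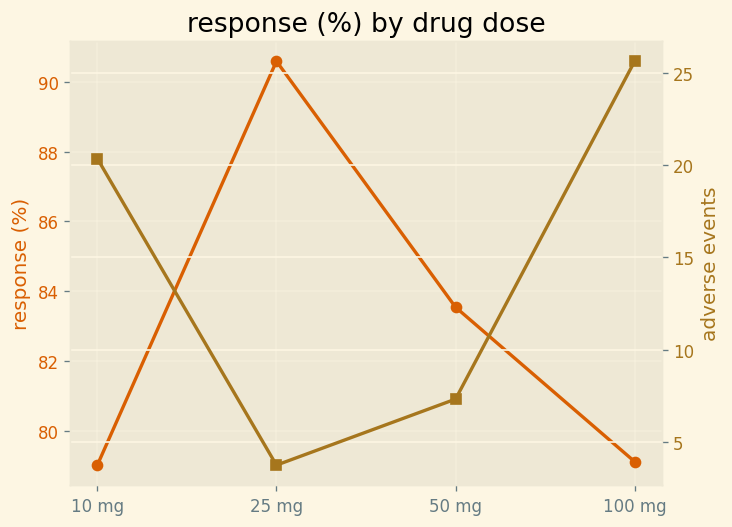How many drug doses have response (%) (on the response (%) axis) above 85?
1

Above 85: 25 mg.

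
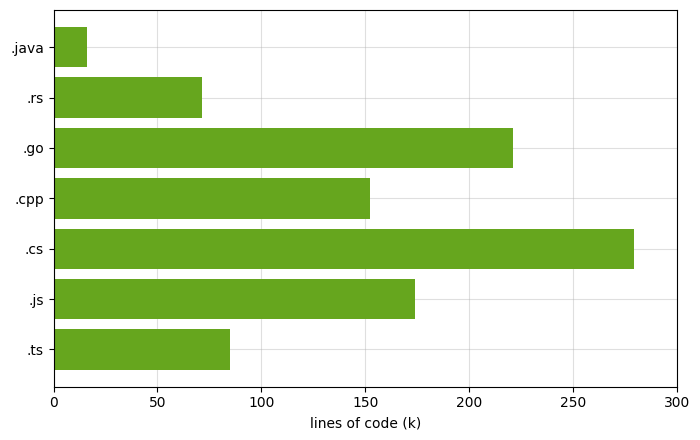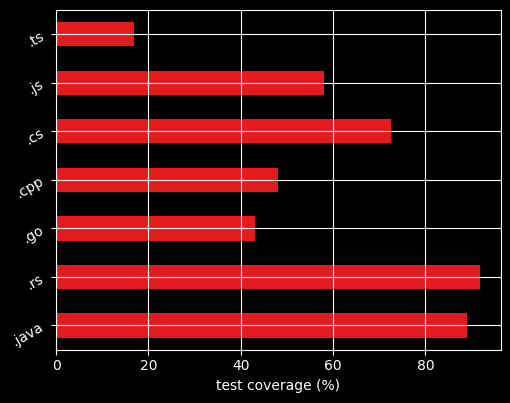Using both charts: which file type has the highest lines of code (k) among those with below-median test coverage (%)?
.go

Chart 2 median test coverage (%) ≈ 60; below-median file types: .go, .cpp, .ts. Among those, .go has the highest lines of code (k) (≈ 200).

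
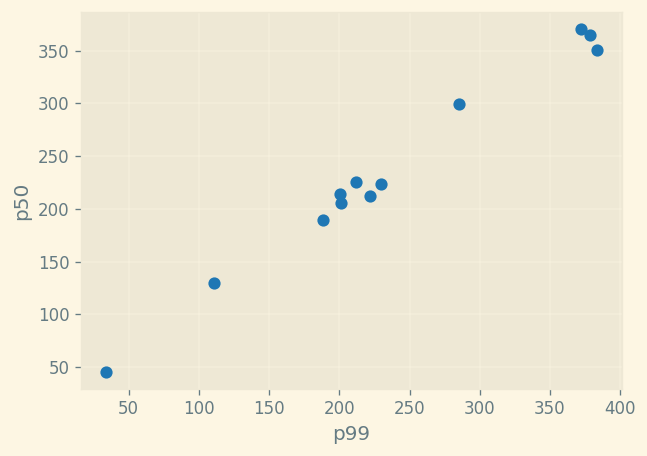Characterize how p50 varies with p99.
positive, strong

Points are positively correlated; strong (|r| ≈ 1.0).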